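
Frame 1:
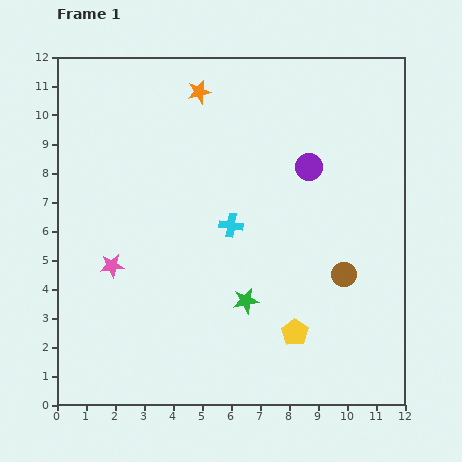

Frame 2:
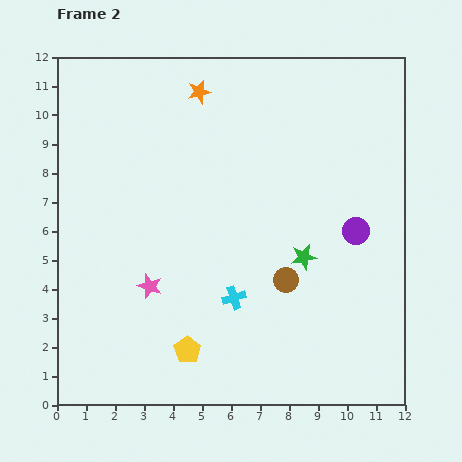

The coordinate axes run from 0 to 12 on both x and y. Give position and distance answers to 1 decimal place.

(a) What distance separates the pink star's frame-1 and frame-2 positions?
1.5

The pink star moved from (1.9, 4.8) to (3.2, 4.1), a distance of √(1.3² + 0.7²) ≈ 1.5.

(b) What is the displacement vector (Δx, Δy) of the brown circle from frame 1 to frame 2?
(-2.0, -0.2)

The brown circle was at (9.9, 4.5) in frame 1 and (7.9, 4.3) in frame 2.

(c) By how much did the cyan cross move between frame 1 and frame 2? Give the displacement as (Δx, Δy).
(0.1, -2.5)

The cyan cross was at (6.0, 6.2) in frame 1 and (6.1, 3.7) in frame 2.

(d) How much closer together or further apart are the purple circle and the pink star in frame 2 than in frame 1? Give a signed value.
-0.3

Distance in frame 1: 7.6. Distance in frame 2: 7.3.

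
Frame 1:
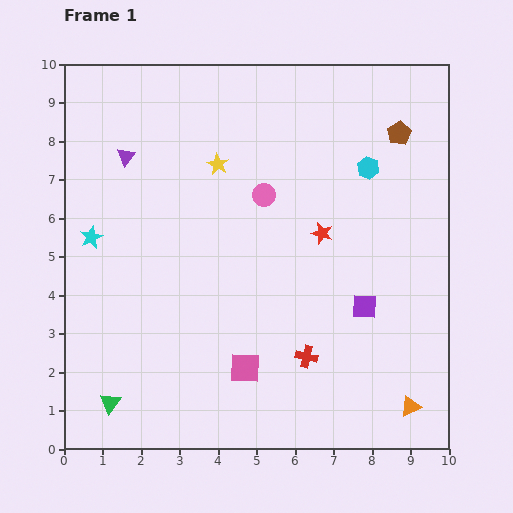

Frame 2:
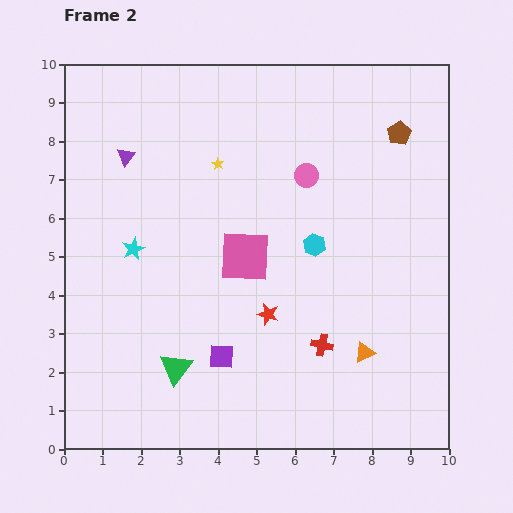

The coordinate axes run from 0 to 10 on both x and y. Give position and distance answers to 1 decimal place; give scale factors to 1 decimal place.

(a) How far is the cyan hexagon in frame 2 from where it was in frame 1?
2.4

The cyan hexagon moved from (7.9, 7.3) to (6.5, 5.3), a distance of √(1.4² + 2.0²) ≈ 2.4.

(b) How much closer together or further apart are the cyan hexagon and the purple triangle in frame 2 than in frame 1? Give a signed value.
-0.9

Distance in frame 1: 6.3. Distance in frame 2: 5.4.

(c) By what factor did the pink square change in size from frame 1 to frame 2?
1.7×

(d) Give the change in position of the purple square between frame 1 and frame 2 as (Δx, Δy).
(-3.7, -1.3)

The purple square was at (7.8, 3.7) in frame 1 and (4.1, 2.4) in frame 2.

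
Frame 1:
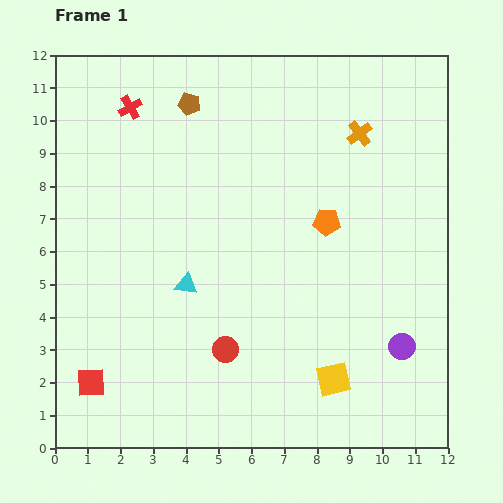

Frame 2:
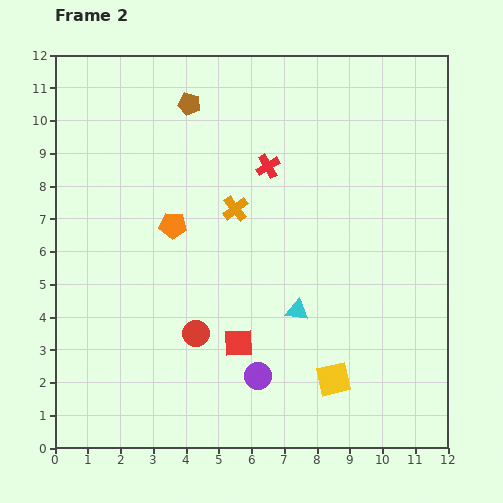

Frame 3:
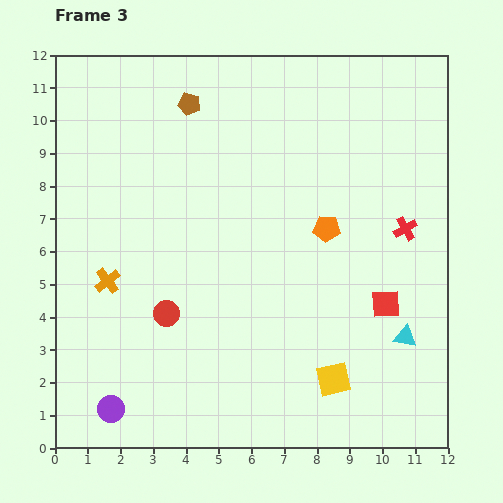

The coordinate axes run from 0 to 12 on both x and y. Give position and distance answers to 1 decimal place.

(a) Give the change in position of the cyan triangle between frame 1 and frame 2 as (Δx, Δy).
(3.4, -0.8)

The cyan triangle was at (4.0, 5.0) in frame 1 and (7.4, 4.2) in frame 2.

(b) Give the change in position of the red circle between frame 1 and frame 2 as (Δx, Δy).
(-0.9, 0.5)

The red circle was at (5.2, 3.0) in frame 1 and (4.3, 3.5) in frame 2.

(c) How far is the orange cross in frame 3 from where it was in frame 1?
8.9

The orange cross moved from (9.3, 9.6) to (1.6, 5.1), a distance of √(7.7² + 4.5²) ≈ 8.9.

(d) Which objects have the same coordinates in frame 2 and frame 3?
the brown pentagon, the yellow square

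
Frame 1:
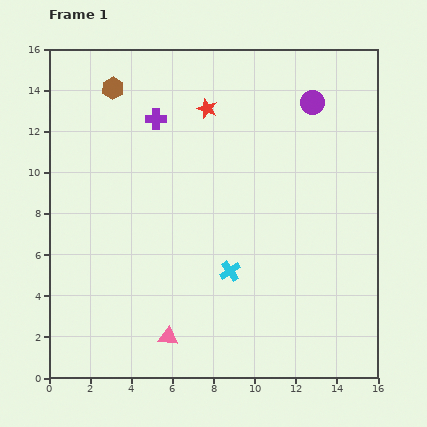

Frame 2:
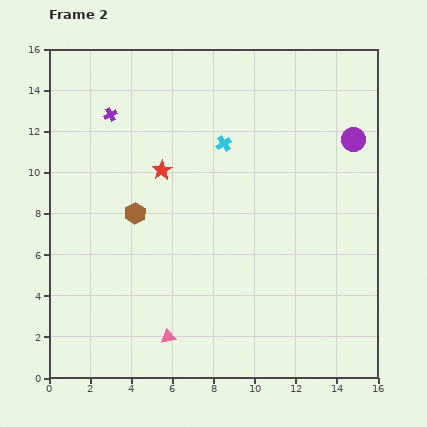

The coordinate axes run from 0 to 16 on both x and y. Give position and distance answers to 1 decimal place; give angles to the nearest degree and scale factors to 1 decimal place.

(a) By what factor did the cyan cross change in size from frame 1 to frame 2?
0.7×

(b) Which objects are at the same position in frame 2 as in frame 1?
the pink triangle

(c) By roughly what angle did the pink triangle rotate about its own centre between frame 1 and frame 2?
17° counter-clockwise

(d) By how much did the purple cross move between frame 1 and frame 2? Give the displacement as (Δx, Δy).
(-2.2, 0.2)

The purple cross was at (5.2, 12.6) in frame 1 and (3.0, 12.8) in frame 2.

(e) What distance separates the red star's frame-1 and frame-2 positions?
3.7

The red star moved from (7.7, 13.1) to (5.5, 10.1), a distance of √(2.2² + 3.0²) ≈ 3.7.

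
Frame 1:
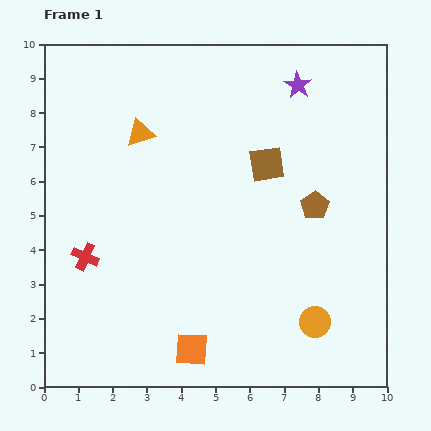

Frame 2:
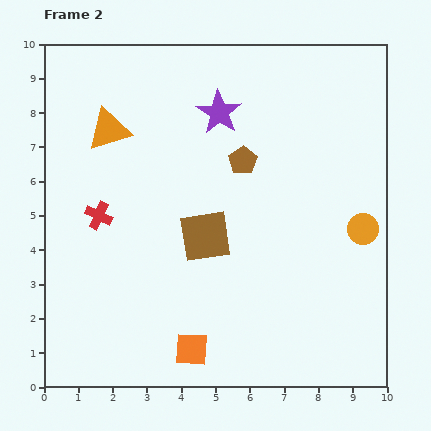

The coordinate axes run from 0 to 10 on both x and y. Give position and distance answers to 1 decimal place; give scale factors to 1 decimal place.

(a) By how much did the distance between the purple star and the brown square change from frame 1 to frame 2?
+1.1

Distance in frame 1: 2.5. Distance in frame 2: 3.6.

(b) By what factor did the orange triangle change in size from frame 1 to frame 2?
1.5×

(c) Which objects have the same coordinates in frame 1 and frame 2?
the orange square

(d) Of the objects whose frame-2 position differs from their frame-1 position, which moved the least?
the orange triangle

(moved 0.9)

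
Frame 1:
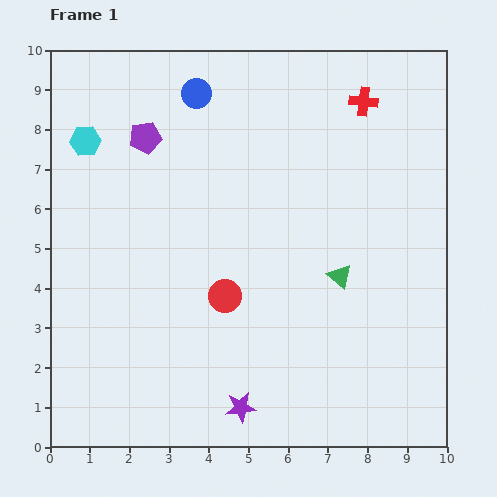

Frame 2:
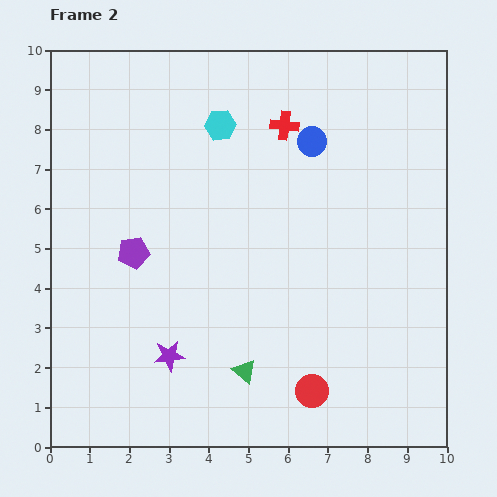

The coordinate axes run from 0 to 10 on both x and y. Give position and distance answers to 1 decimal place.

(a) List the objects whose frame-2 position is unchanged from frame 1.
none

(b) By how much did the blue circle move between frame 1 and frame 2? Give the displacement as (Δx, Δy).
(2.9, -1.2)

The blue circle was at (3.7, 8.9) in frame 1 and (6.6, 7.7) in frame 2.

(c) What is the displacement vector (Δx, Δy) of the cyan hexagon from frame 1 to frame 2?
(3.4, 0.4)

The cyan hexagon was at (0.9, 7.7) in frame 1 and (4.3, 8.1) in frame 2.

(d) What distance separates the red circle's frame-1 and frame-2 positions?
3.3

The red circle moved from (4.4, 3.8) to (6.6, 1.4), a distance of √(2.2² + 2.4²) ≈ 3.3.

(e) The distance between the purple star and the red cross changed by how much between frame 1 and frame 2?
-1.8

Distance in frame 1: 8.3. Distance in frame 2: 6.5.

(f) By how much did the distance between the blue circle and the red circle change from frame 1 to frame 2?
+1.2

Distance in frame 1: 5.1. Distance in frame 2: 6.3.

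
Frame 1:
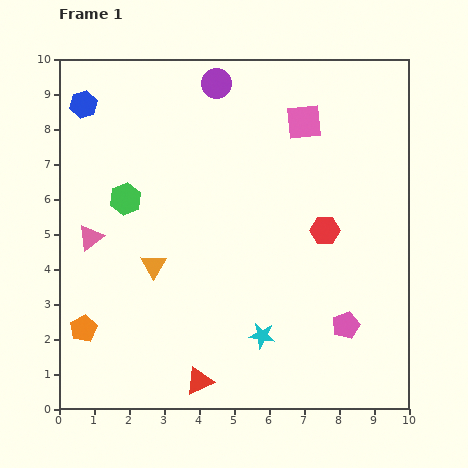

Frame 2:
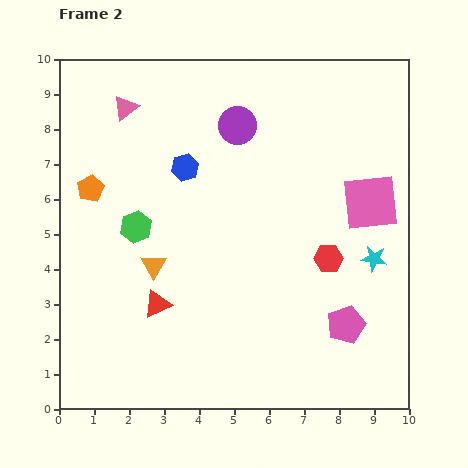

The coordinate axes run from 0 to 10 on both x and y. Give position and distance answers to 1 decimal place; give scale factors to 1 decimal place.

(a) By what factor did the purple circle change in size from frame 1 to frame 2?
1.3×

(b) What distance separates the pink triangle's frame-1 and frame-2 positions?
3.8

The pink triangle moved from (0.9, 4.9) to (1.9, 8.6), a distance of √(1.0² + 3.7²) ≈ 3.8.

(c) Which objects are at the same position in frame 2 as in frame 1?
the pink pentagon, the orange triangle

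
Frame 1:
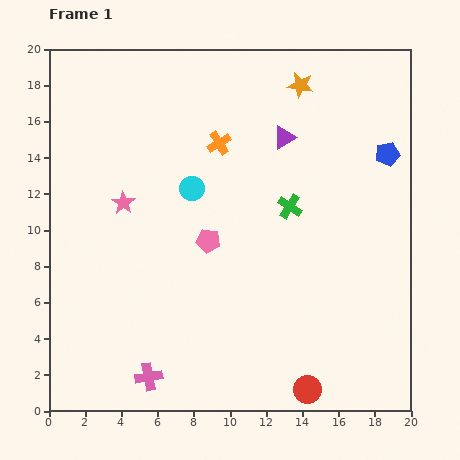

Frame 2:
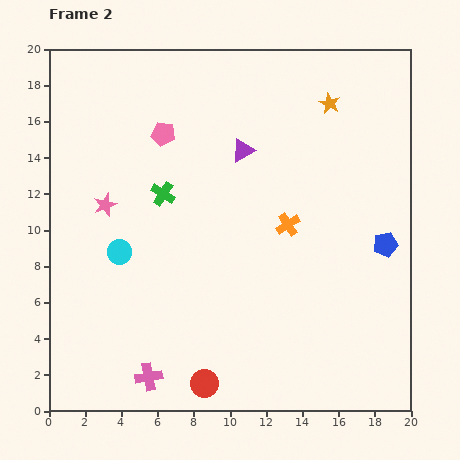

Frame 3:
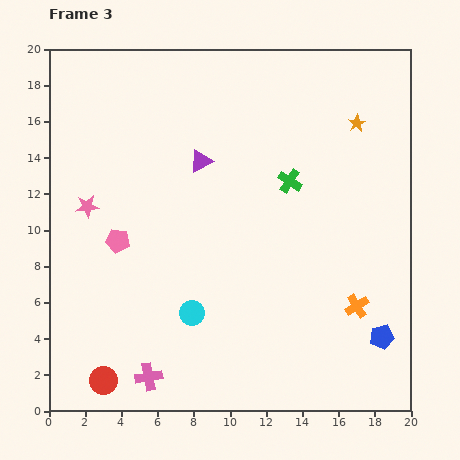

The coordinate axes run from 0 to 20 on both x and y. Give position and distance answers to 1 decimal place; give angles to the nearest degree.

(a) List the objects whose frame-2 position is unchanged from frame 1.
the pink cross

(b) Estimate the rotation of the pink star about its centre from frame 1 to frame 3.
30° clockwise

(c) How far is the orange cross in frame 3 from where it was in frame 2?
5.9

The orange cross moved from (13.2, 10.3) to (17.0, 5.8), a distance of √(3.8² + 4.5²) ≈ 5.9.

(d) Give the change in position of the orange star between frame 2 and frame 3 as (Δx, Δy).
(1.5, -1.1)

The orange star was at (15.5, 17.0) in frame 2 and (17.0, 15.9) in frame 3.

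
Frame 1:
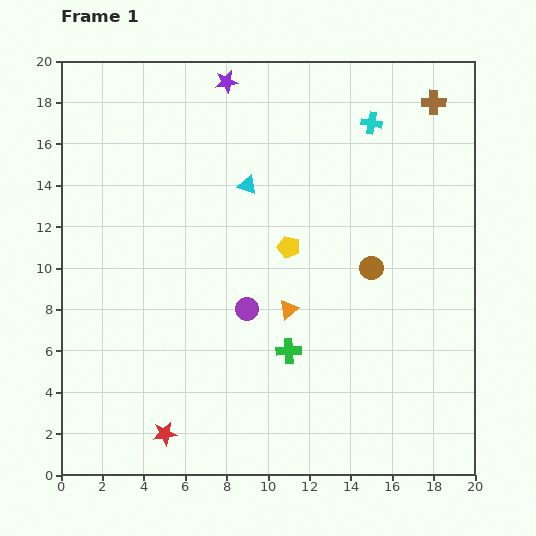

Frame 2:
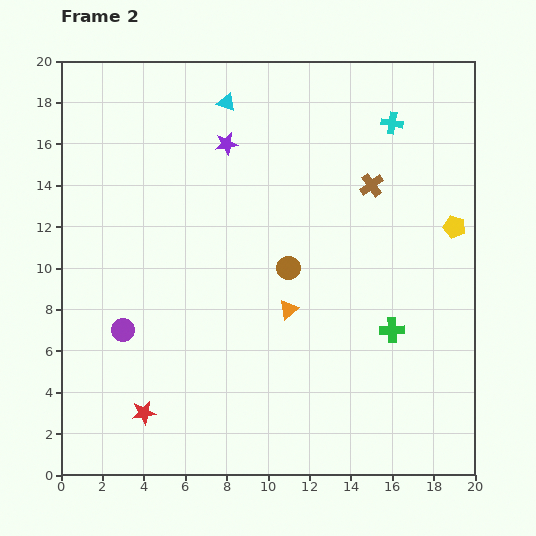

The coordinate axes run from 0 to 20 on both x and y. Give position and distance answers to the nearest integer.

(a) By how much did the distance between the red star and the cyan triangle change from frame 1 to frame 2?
+3

Distance in frame 1: 13. Distance in frame 2: 16.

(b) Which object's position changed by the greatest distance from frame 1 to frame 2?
the yellow pentagon

(moved 8; next 6)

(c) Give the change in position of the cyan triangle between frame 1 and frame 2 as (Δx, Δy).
(-1, 4)

The cyan triangle was at (9, 14) in frame 1 and (8, 18) in frame 2.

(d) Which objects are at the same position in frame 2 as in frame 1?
the orange triangle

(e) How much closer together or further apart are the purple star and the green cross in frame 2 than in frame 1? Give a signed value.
-1

Distance in frame 1: 13. Distance in frame 2: 12.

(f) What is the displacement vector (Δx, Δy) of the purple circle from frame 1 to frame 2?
(-6, -1)

The purple circle was at (9, 8) in frame 1 and (3, 7) in frame 2.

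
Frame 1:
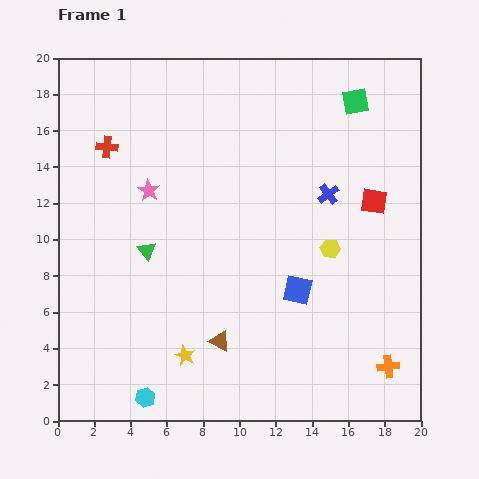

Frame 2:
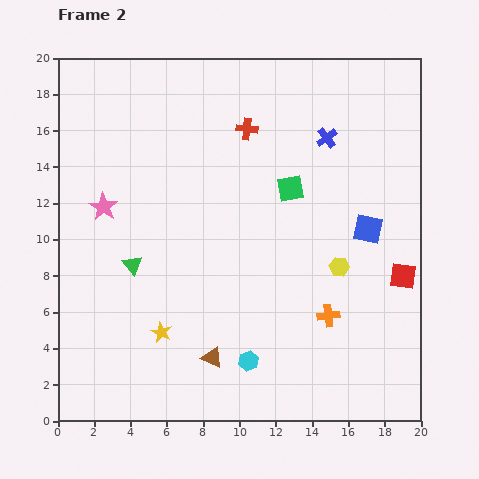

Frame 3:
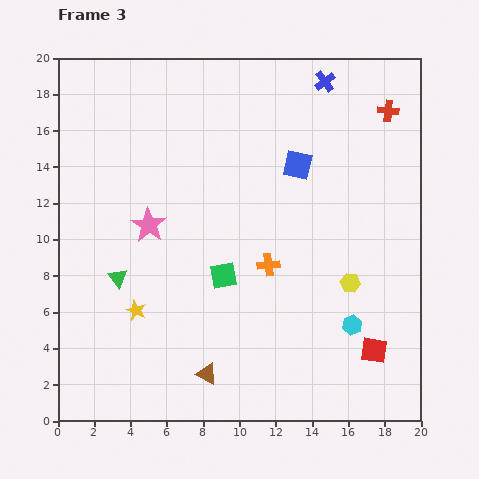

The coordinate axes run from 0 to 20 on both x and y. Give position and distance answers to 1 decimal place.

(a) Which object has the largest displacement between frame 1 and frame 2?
the red cross

(moved 7.8; next 6.0)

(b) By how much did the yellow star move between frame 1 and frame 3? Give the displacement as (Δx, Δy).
(-2.7, 2.5)

The yellow star was at (7.0, 3.6) in frame 1 and (4.3, 6.1) in frame 3.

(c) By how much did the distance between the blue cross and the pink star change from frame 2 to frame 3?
-0.4

Distance in frame 2: 12.9. Distance in frame 3: 12.5.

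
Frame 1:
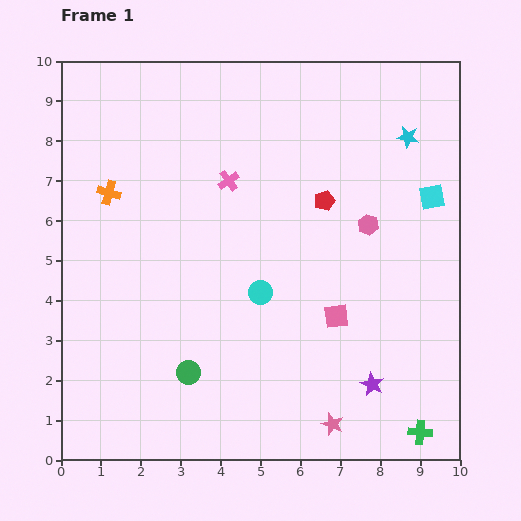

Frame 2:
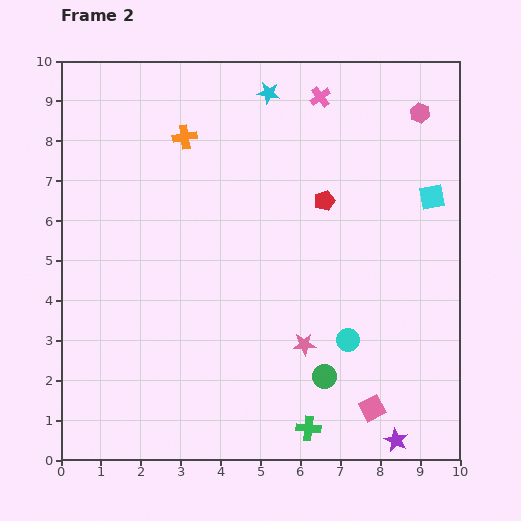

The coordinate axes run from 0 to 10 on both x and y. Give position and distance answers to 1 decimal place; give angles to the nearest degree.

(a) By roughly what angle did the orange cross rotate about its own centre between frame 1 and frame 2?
24° counter-clockwise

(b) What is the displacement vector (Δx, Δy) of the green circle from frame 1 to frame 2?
(3.4, -0.1)

The green circle was at (3.2, 2.2) in frame 1 and (6.6, 2.1) in frame 2.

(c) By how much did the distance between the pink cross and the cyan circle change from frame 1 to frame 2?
+3.2

Distance in frame 1: 2.9. Distance in frame 2: 6.1.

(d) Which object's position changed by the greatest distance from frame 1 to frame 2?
the cyan star

(moved 3.7; next 3.4)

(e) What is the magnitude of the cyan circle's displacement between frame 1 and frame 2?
2.5

The cyan circle moved from (5.0, 4.2) to (7.2, 3.0), a distance of √(2.2² + 1.2²) ≈ 2.5.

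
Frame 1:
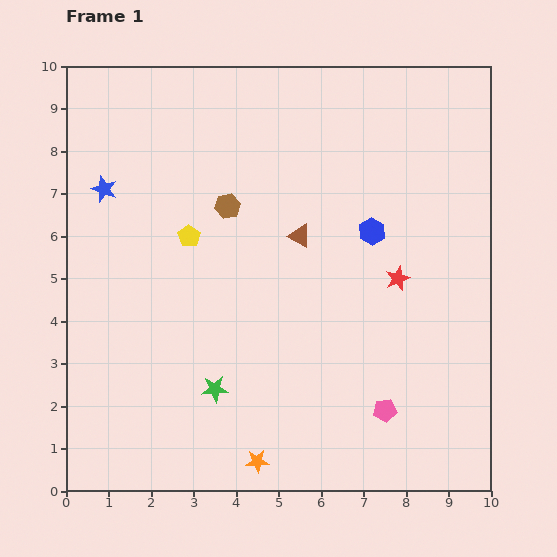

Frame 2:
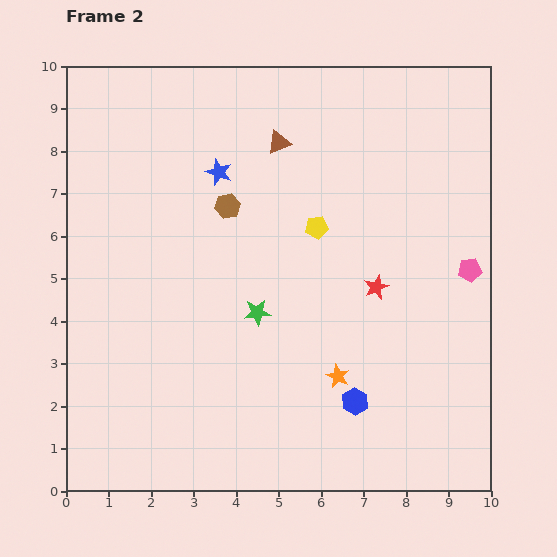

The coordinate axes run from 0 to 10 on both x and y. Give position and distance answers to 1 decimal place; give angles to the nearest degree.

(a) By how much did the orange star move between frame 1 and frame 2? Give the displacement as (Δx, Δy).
(1.9, 2.0)

The orange star was at (4.5, 0.7) in frame 1 and (6.4, 2.7) in frame 2.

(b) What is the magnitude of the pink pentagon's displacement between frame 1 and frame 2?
3.9

The pink pentagon moved from (7.5, 1.9) to (9.5, 5.2), a distance of √(2.0² + 3.3²) ≈ 3.9.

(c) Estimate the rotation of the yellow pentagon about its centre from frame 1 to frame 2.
29° clockwise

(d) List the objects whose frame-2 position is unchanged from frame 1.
the brown hexagon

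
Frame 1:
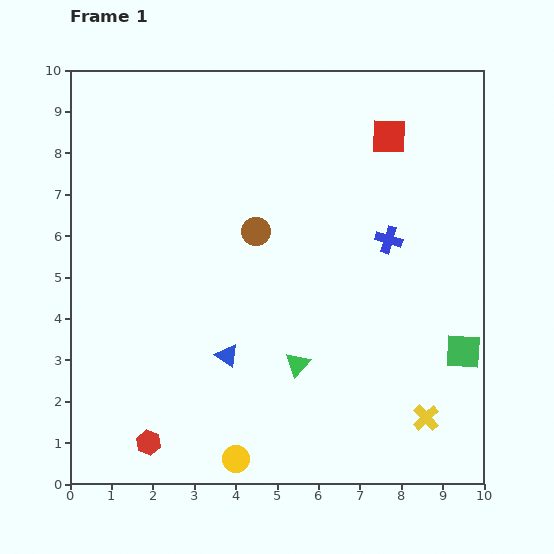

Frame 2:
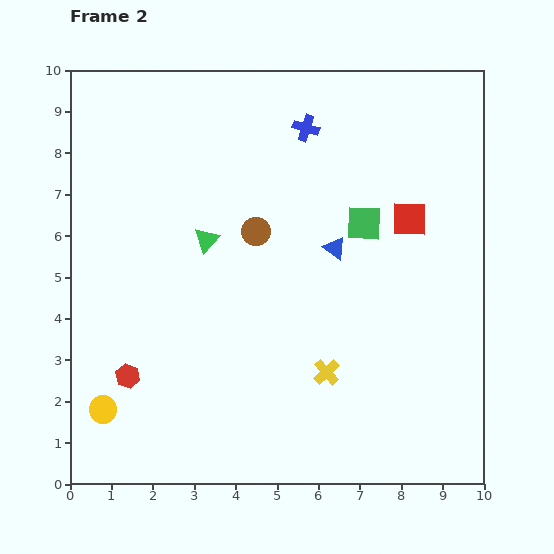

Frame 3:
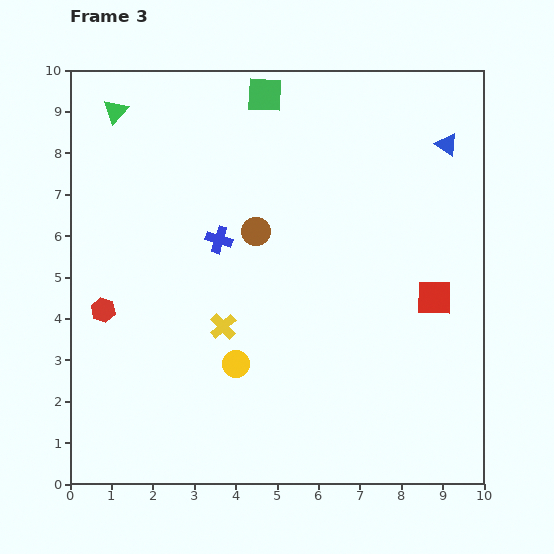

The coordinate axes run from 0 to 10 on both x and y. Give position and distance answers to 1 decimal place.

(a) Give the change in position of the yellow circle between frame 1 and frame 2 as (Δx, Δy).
(-3.2, 1.2)

The yellow circle was at (4.0, 0.6) in frame 1 and (0.8, 1.8) in frame 2.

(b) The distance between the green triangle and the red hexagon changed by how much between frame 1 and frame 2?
-0.3

Distance in frame 1: 4.1. Distance in frame 2: 3.8.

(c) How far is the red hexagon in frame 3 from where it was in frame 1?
3.4

The red hexagon moved from (1.9, 1.0) to (0.8, 4.2), a distance of √(1.1² + 3.2²) ≈ 3.4.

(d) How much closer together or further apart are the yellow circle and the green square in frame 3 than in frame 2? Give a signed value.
-1.2

Distance in frame 2: 7.7. Distance in frame 3: 6.5.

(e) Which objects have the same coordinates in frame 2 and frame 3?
the brown circle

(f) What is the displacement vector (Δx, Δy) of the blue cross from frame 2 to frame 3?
(-2.1, -2.7)

The blue cross was at (5.7, 8.6) in frame 2 and (3.6, 5.9) in frame 3.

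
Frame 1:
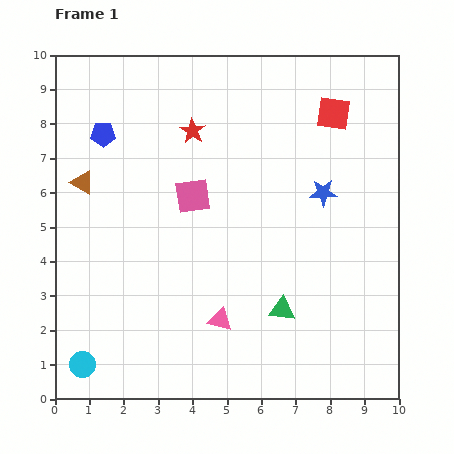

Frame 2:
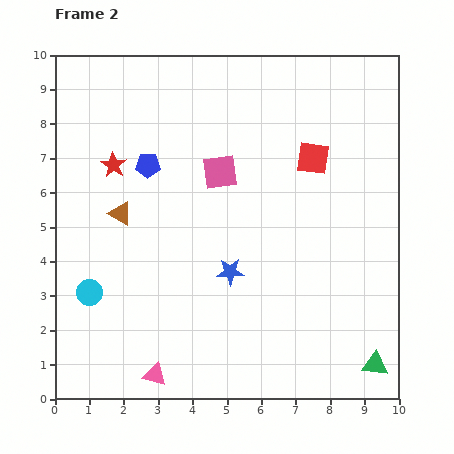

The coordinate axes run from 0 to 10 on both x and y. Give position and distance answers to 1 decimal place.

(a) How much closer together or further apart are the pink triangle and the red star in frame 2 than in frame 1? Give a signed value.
+0.6

Distance in frame 1: 5.6. Distance in frame 2: 6.2.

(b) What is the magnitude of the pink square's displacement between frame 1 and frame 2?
1.1

The pink square moved from (4.0, 5.9) to (4.8, 6.6), a distance of √(0.8² + 0.7²) ≈ 1.1.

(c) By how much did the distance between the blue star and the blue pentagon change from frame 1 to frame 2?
-2.7

Distance in frame 1: 6.6. Distance in frame 2: 3.9.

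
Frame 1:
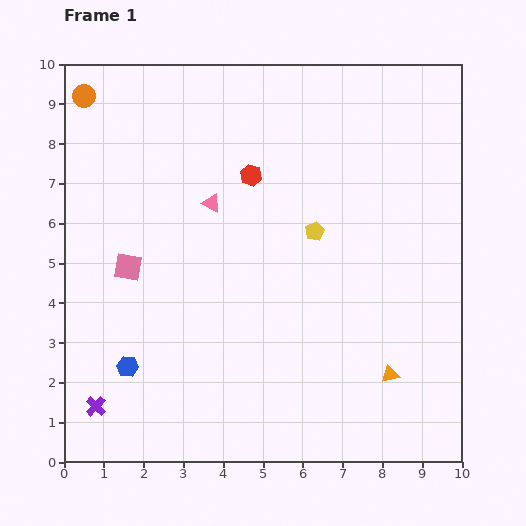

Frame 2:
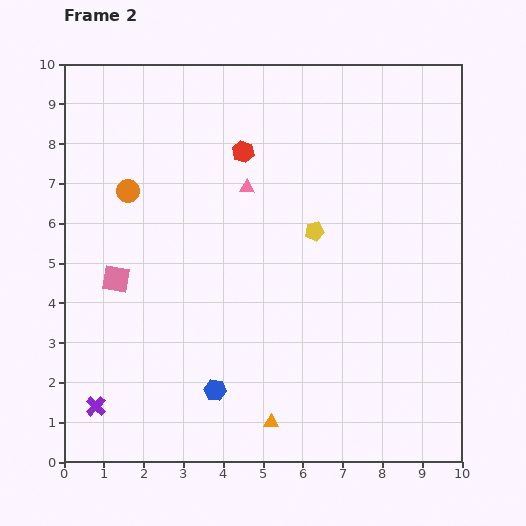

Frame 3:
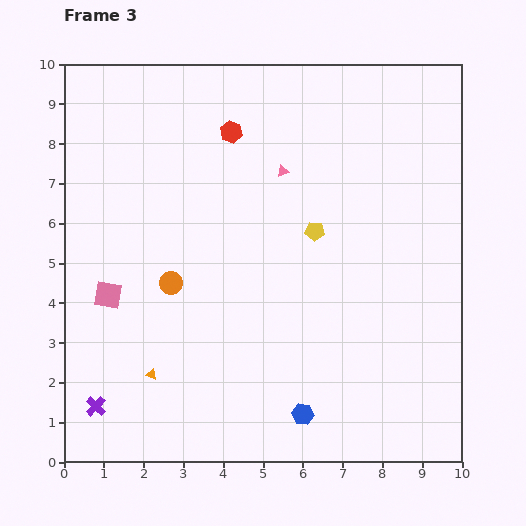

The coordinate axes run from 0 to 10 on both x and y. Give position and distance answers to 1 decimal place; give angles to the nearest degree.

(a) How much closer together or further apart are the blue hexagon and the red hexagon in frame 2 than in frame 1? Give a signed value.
+0.3

Distance in frame 1: 5.7. Distance in frame 2: 6.0.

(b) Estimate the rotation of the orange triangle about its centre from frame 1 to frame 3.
33° clockwise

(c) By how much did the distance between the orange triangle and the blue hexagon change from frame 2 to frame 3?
+2.3

Distance in frame 2: 1.6. Distance in frame 3: 3.9.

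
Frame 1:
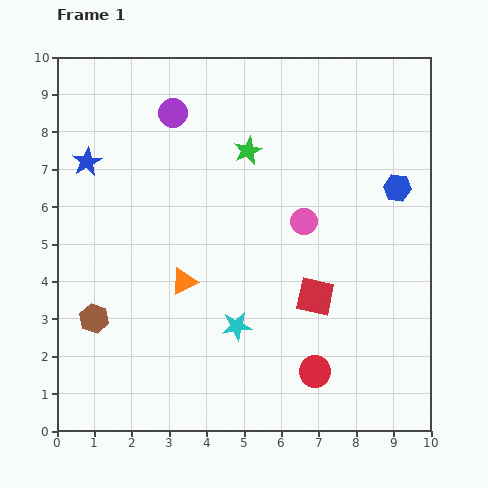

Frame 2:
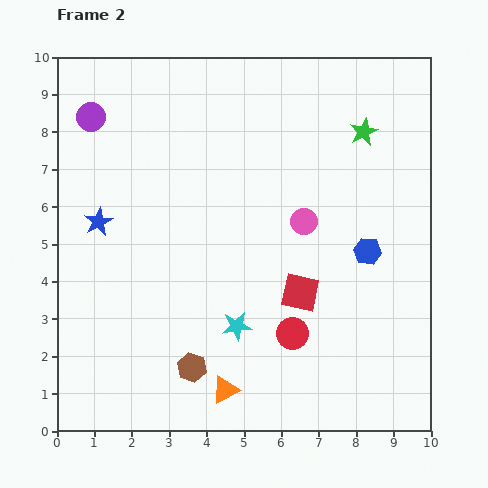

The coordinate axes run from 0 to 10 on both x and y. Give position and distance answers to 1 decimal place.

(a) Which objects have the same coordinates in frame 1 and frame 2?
the pink circle, the cyan star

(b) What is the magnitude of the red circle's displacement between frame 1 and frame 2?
1.2

The red circle moved from (6.9, 1.6) to (6.3, 2.6), a distance of √(0.6² + 1.0²) ≈ 1.2.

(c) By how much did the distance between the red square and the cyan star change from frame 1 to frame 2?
-0.3

Distance in frame 1: 2.2. Distance in frame 2: 1.9.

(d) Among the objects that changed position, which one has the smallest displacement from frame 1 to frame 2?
the red square

(moved 0.4)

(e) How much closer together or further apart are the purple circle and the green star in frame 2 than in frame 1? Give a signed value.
+5.1

Distance in frame 1: 2.2. Distance in frame 2: 7.3.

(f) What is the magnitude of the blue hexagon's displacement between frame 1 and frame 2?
1.9

The blue hexagon moved from (9.1, 6.5) to (8.3, 4.8), a distance of √(0.8² + 1.7²) ≈ 1.9.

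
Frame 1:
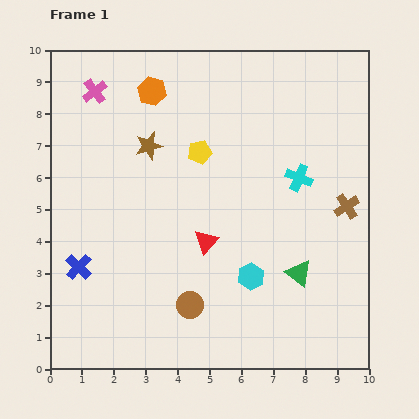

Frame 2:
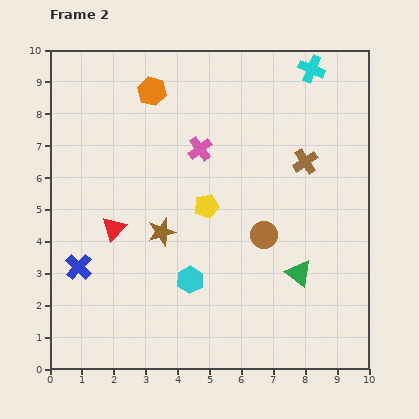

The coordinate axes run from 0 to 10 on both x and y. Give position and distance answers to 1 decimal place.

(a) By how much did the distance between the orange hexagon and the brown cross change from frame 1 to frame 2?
-1.8

Distance in frame 1: 7.1. Distance in frame 2: 5.3.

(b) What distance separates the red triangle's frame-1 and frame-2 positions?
2.9

The red triangle moved from (4.9, 4.0) to (2.0, 4.4), a distance of √(2.9² + 0.4²) ≈ 2.9.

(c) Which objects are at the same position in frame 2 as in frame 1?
the blue cross, the orange hexagon, the green triangle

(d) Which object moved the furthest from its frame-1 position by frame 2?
the pink cross

(moved 3.8; next 3.4)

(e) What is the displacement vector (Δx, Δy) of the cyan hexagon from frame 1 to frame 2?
(-1.9, -0.1)

The cyan hexagon was at (6.3, 2.9) in frame 1 and (4.4, 2.8) in frame 2.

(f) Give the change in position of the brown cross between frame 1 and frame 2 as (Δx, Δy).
(-1.3, 1.4)

The brown cross was at (9.3, 5.1) in frame 1 and (8.0, 6.5) in frame 2.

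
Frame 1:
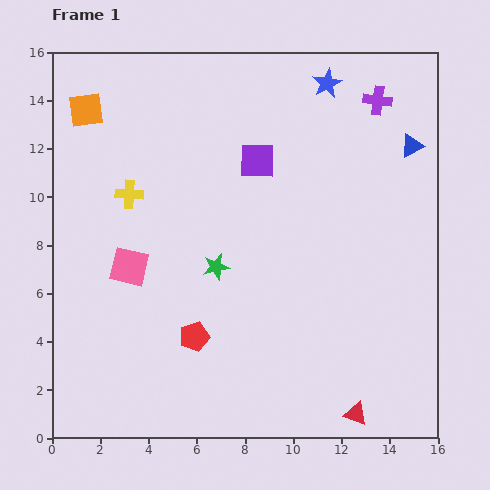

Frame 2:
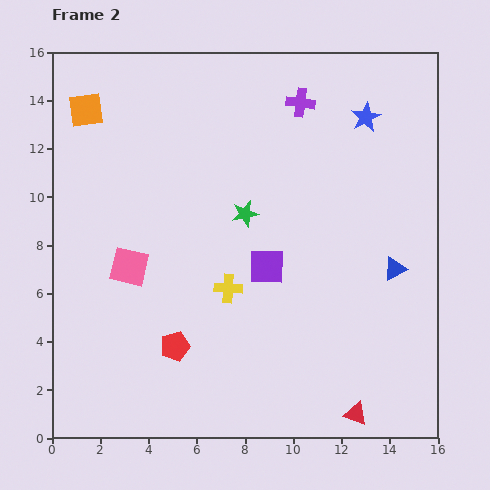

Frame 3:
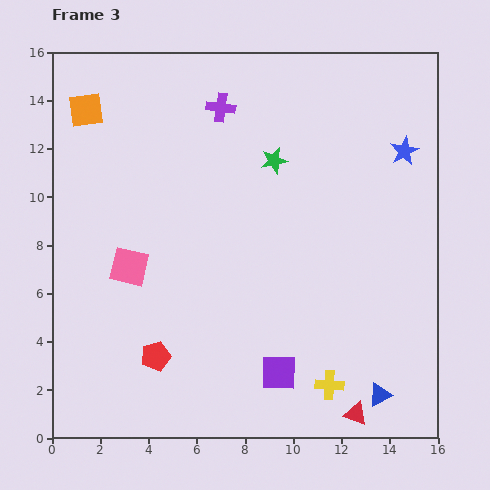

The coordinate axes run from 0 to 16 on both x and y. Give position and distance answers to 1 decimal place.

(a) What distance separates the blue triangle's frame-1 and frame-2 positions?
5.1

The blue triangle moved from (14.9, 12.1) to (14.2, 7.0), a distance of √(0.7² + 5.1²) ≈ 5.1.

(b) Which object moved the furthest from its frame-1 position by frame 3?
the yellow cross

(moved 11.5; next 10.4)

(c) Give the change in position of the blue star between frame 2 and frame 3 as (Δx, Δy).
(1.6, -1.4)

The blue star was at (13.0, 13.3) in frame 2 and (14.6, 11.9) in frame 3.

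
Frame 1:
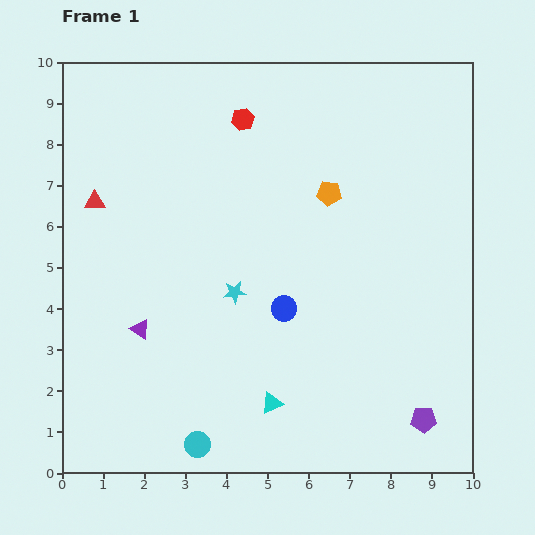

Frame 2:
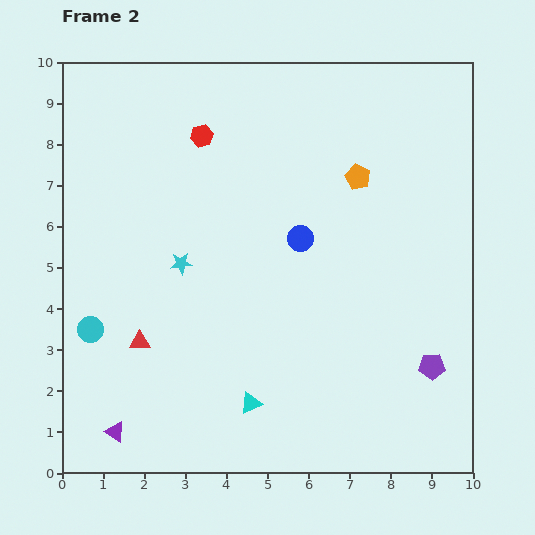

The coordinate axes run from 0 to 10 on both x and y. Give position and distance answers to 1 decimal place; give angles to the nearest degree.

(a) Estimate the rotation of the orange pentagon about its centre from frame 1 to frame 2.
19° clockwise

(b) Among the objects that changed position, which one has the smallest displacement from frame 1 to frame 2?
the cyan triangle

(moved 0.5)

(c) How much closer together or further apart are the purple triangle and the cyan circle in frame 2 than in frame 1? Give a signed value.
-0.5

Distance in frame 1: 3.1. Distance in frame 2: 2.6.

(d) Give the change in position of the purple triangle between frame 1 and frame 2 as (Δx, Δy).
(-0.6, -2.5)

The purple triangle was at (1.9, 3.5) in frame 1 and (1.3, 1.0) in frame 2.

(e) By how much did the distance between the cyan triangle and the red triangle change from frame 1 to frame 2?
-3.4

Distance in frame 1: 6.5. Distance in frame 2: 3.1.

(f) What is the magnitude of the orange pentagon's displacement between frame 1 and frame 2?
0.8

The orange pentagon moved from (6.5, 6.8) to (7.2, 7.2), a distance of √(0.7² + 0.4²) ≈ 0.8.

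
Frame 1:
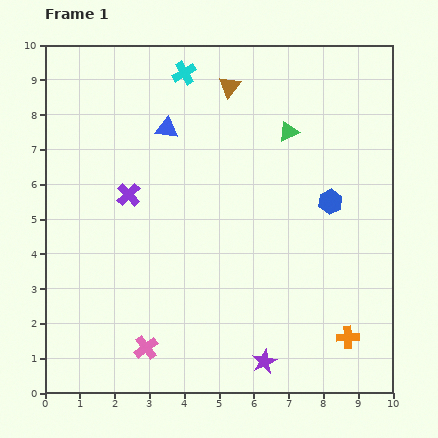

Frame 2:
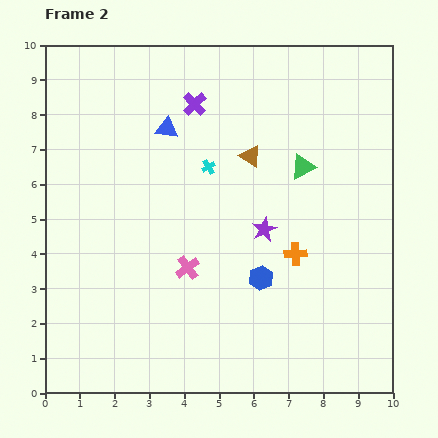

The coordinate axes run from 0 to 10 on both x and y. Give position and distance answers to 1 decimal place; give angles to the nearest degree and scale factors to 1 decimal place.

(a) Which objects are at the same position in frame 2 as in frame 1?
the blue triangle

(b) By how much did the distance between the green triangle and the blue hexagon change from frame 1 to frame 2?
+1.1

Distance in frame 1: 2.3. Distance in frame 2: 3.4.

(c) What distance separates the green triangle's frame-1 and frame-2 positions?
1.1

The green triangle moved from (7.0, 7.5) to (7.4, 6.5), a distance of √(0.4² + 1.0²) ≈ 1.1.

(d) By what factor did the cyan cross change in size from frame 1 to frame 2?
0.6×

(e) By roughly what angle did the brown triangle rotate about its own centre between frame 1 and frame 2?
34° counter-clockwise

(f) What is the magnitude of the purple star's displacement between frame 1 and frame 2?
3.8

The purple star moved from (6.3, 0.9) to (6.3, 4.7), a distance of √(0.0² + 3.8²) ≈ 3.8.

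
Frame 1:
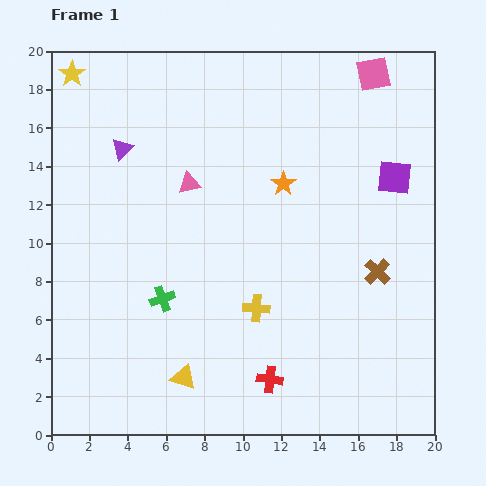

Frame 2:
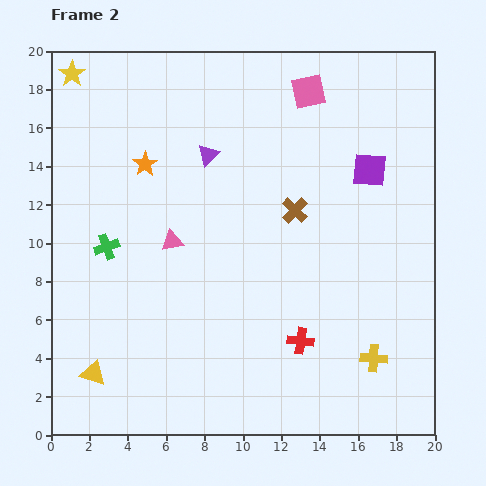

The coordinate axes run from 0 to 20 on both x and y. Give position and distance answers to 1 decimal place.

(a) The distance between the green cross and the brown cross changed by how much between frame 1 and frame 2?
-1.3

Distance in frame 1: 11.3. Distance in frame 2: 10.0.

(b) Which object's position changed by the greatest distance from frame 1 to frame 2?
the orange star

(moved 7.3; next 6.6)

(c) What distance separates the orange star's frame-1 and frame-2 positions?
7.3

The orange star moved from (12.1, 13.1) to (4.9, 14.1), a distance of √(7.2² + 1.0²) ≈ 7.3.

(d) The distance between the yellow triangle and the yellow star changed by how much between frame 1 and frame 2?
-1.2

Distance in frame 1: 16.8. Distance in frame 2: 15.6.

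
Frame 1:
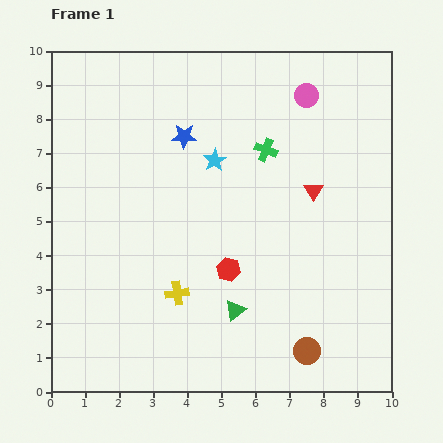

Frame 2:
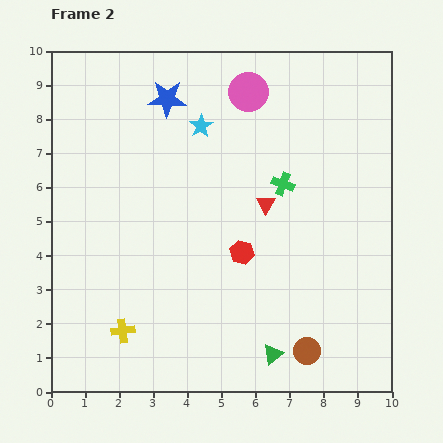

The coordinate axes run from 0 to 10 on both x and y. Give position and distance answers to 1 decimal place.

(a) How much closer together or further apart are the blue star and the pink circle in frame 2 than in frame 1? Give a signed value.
-1.4

Distance in frame 1: 3.8. Distance in frame 2: 2.4.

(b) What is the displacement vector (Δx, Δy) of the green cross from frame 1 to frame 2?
(0.5, -1.0)

The green cross was at (6.3, 7.1) in frame 1 and (6.8, 6.1) in frame 2.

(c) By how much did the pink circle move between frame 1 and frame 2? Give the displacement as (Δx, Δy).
(-1.7, 0.1)

The pink circle was at (7.5, 8.7) in frame 1 and (5.8, 8.8) in frame 2.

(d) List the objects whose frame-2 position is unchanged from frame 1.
the brown circle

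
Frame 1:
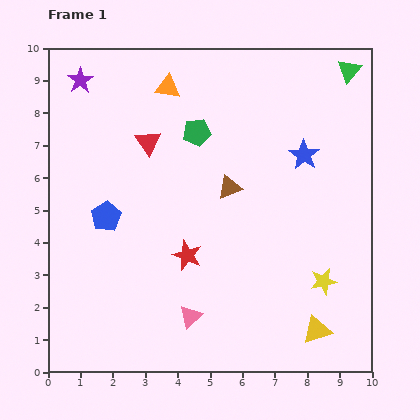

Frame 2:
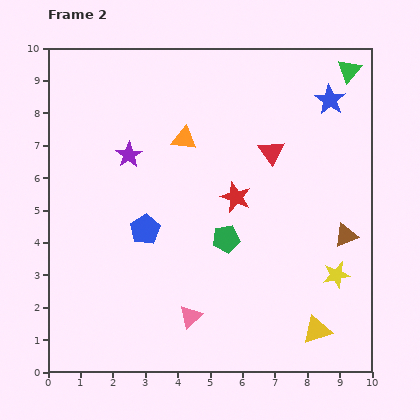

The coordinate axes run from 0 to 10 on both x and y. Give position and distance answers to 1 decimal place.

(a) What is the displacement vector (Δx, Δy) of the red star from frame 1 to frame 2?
(1.5, 1.8)

The red star was at (4.3, 3.6) in frame 1 and (5.8, 5.4) in frame 2.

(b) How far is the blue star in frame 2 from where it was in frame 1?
1.9

The blue star moved from (7.9, 6.7) to (8.7, 8.4), a distance of √(0.8² + 1.7²) ≈ 1.9.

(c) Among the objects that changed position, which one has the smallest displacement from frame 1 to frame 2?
the yellow star

(moved 0.4)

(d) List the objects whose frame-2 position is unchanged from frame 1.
the yellow triangle, the green triangle, the pink triangle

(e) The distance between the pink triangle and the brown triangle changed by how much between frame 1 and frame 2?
+1.2

Distance in frame 1: 4.2. Distance in frame 2: 5.4.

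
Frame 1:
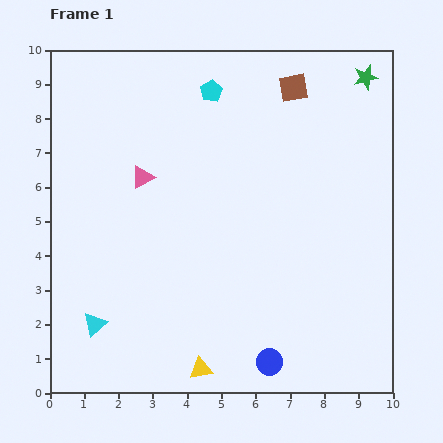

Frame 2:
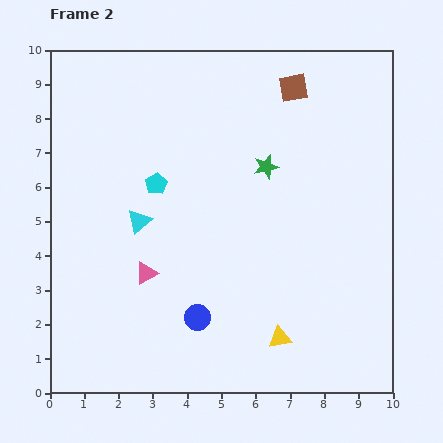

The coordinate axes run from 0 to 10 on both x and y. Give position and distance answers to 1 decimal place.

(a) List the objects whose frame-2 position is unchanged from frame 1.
the brown square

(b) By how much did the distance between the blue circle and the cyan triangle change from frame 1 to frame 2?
-1.9

Distance in frame 1: 5.2. Distance in frame 2: 3.3.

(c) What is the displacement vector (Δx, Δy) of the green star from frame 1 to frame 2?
(-2.9, -2.6)

The green star was at (9.2, 9.2) in frame 1 and (6.3, 6.6) in frame 2.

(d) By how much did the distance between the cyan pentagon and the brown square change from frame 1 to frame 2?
+2.5

Distance in frame 1: 2.4. Distance in frame 2: 4.9.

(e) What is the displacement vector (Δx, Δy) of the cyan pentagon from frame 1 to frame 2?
(-1.6, -2.7)

The cyan pentagon was at (4.7, 8.8) in frame 1 and (3.1, 6.1) in frame 2.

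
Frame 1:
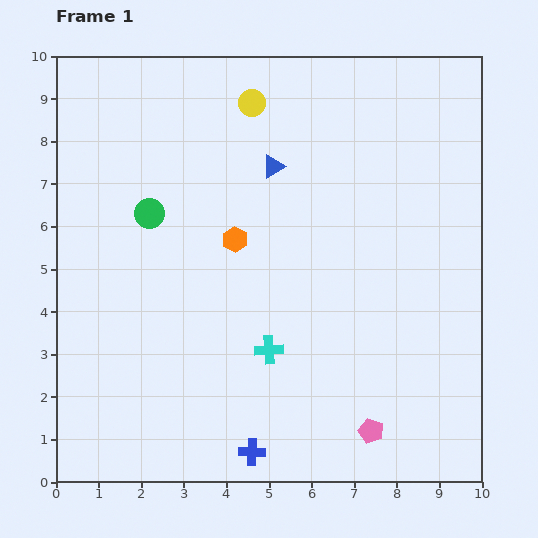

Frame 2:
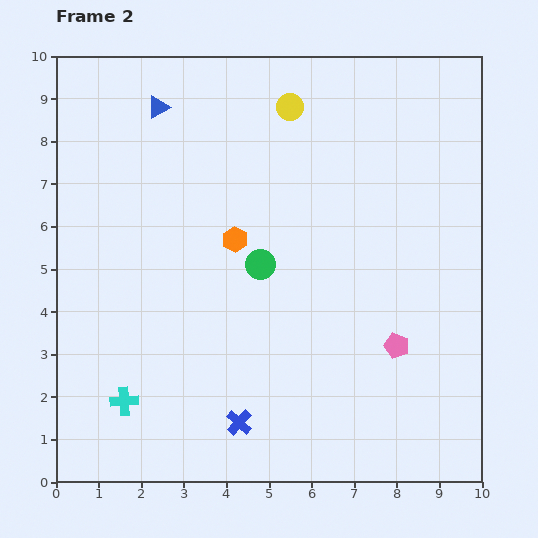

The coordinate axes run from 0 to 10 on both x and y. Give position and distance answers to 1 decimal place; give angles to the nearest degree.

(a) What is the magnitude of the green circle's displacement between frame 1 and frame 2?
2.9

The green circle moved from (2.2, 6.3) to (4.8, 5.1), a distance of √(2.6² + 1.2²) ≈ 2.9.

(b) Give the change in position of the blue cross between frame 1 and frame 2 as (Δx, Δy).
(-0.3, 0.7)

The blue cross was at (4.6, 0.7) in frame 1 and (4.3, 1.4) in frame 2.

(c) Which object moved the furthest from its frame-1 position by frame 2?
the cyan cross

(moved 3.6; next 3.0)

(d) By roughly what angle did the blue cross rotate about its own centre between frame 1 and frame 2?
39° clockwise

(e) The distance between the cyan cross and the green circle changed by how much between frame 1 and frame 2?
+0.2

Distance in frame 1: 4.3. Distance in frame 2: 4.5.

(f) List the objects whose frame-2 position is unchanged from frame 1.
the orange hexagon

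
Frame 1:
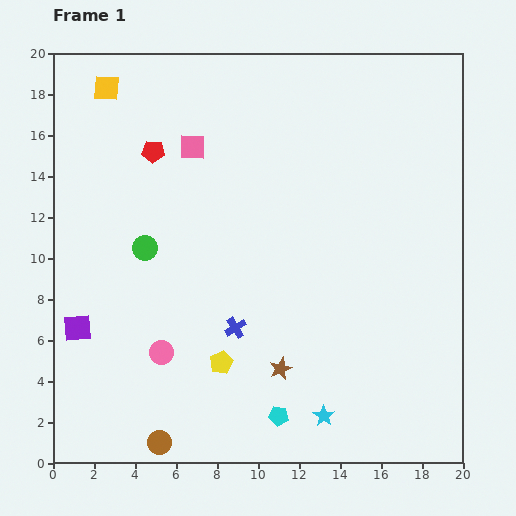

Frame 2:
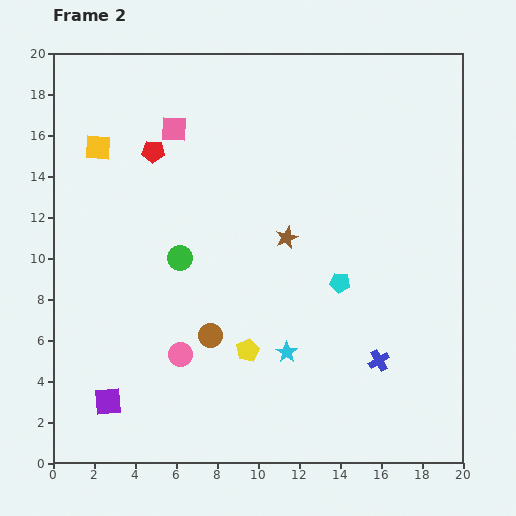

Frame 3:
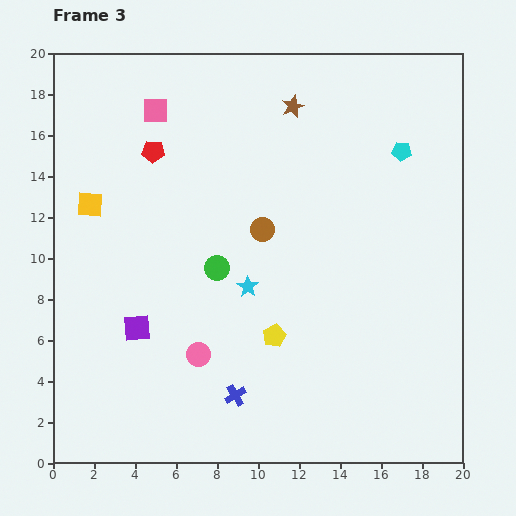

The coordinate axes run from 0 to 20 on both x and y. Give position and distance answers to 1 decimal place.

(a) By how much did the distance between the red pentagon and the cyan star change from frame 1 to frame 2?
-3.5

Distance in frame 1: 15.3. Distance in frame 2: 11.8.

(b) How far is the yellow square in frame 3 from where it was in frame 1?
5.8

The yellow square moved from (2.6, 18.3) to (1.8, 12.6), a distance of √(0.8² + 5.7²) ≈ 5.8.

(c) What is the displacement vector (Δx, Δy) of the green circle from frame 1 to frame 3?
(3.5, -1.0)

The green circle was at (4.5, 10.5) in frame 1 and (8.0, 9.5) in frame 3.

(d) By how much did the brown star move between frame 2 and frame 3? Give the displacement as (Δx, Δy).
(0.3, 6.4)

The brown star was at (11.4, 11.0) in frame 2 and (11.7, 17.4) in frame 3.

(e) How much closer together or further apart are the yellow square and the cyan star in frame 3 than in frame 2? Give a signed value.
-4.9

Distance in frame 2: 13.6. Distance in frame 3: 8.7.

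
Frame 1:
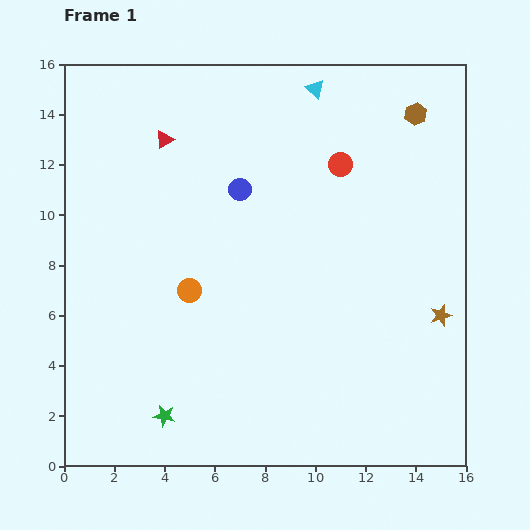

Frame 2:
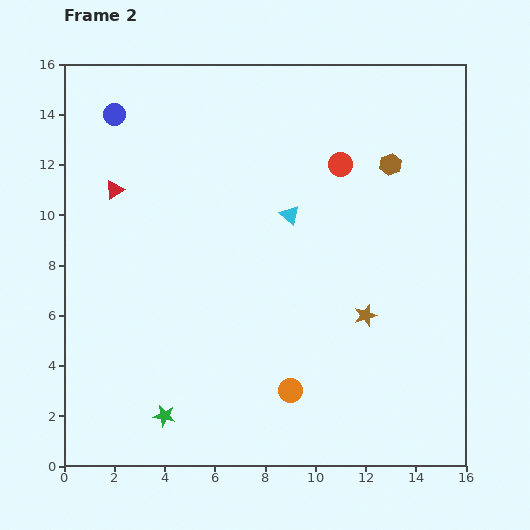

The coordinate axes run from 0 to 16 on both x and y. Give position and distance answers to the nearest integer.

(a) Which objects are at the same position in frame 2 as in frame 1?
the green star, the red circle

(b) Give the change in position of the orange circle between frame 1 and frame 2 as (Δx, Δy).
(4, -4)

The orange circle was at (5, 7) in frame 1 and (9, 3) in frame 2.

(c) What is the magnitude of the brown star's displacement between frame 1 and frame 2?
3

The brown star moved from (15, 6) to (12, 6), a distance of √(3² + 0²) ≈ 3.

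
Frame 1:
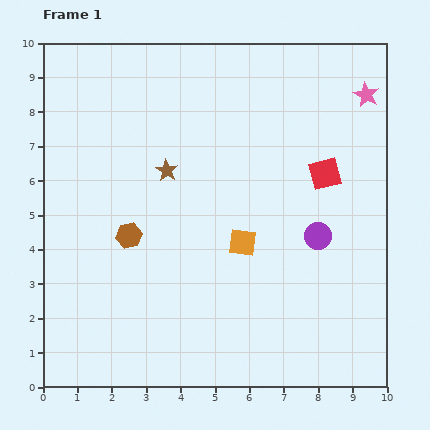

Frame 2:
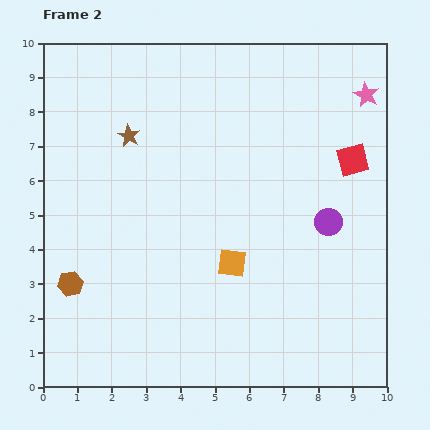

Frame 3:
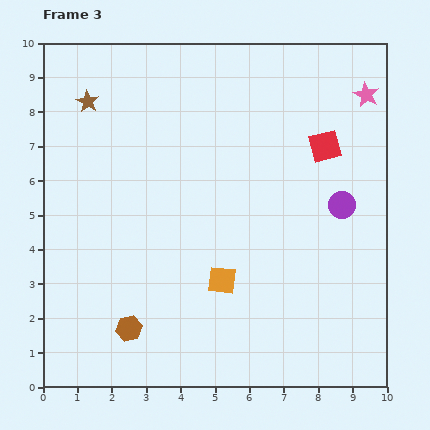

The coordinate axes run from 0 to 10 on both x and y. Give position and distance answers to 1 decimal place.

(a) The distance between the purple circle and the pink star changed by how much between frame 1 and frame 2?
-0.4

Distance in frame 1: 4.3. Distance in frame 2: 3.9.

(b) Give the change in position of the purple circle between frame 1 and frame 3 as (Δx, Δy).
(0.7, 0.9)

The purple circle was at (8.0, 4.4) in frame 1 and (8.7, 5.3) in frame 3.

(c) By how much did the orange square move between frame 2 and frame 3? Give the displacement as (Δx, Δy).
(-0.3, -0.5)

The orange square was at (5.5, 3.6) in frame 2 and (5.2, 3.1) in frame 3.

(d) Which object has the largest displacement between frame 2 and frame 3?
the brown hexagon

(moved 2.1; next 1.6)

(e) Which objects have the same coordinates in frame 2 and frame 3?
the pink star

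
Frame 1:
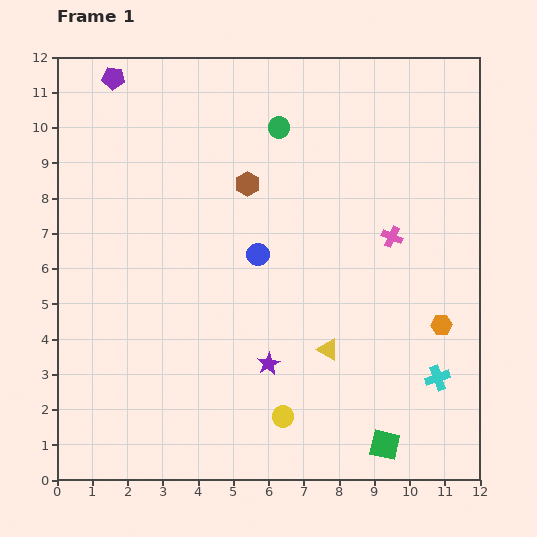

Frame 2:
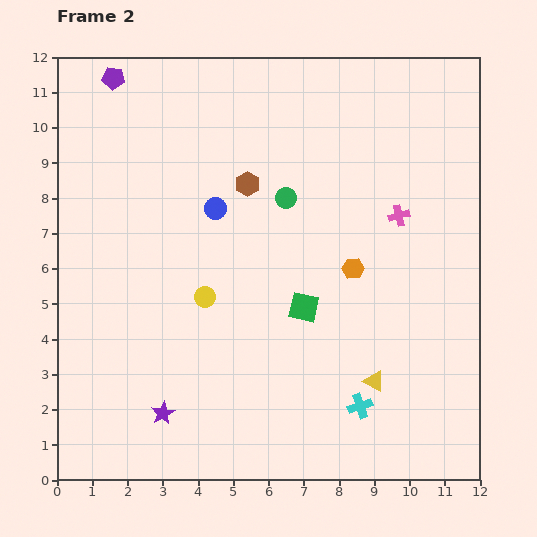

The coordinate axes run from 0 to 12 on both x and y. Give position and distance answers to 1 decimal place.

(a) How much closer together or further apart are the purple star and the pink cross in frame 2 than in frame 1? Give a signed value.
+3.7

Distance in frame 1: 5.0. Distance in frame 2: 8.7.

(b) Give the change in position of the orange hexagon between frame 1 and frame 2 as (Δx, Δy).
(-2.5, 1.6)

The orange hexagon was at (10.9, 4.4) in frame 1 and (8.4, 6.0) in frame 2.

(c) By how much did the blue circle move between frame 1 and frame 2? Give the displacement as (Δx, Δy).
(-1.2, 1.3)

The blue circle was at (5.7, 6.4) in frame 1 and (4.5, 7.7) in frame 2.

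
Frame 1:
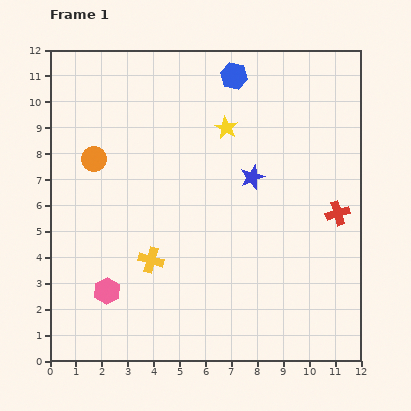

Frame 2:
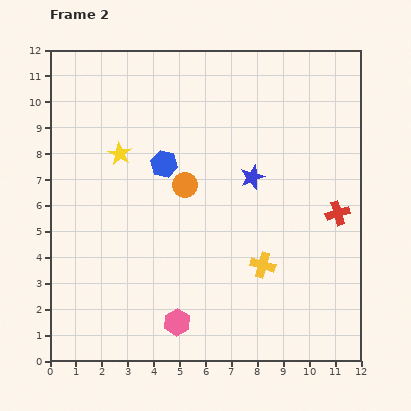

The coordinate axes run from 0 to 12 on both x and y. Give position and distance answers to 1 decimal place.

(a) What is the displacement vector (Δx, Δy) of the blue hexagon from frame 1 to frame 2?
(-2.7, -3.4)

The blue hexagon was at (7.1, 11.0) in frame 1 and (4.4, 7.6) in frame 2.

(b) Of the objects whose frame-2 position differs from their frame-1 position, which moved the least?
the pink hexagon

(moved 3.0)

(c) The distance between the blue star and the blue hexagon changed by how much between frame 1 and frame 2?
-0.6

Distance in frame 1: 4.0. Distance in frame 2: 3.4.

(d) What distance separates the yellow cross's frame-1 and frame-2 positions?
4.3

The yellow cross moved from (3.9, 3.9) to (8.2, 3.7), a distance of √(4.3² + 0.2²) ≈ 4.3.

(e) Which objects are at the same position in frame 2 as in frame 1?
the red cross, the blue star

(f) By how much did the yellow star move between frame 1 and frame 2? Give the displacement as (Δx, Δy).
(-4.1, -1.0)

The yellow star was at (6.8, 9.0) in frame 1 and (2.7, 8.0) in frame 2.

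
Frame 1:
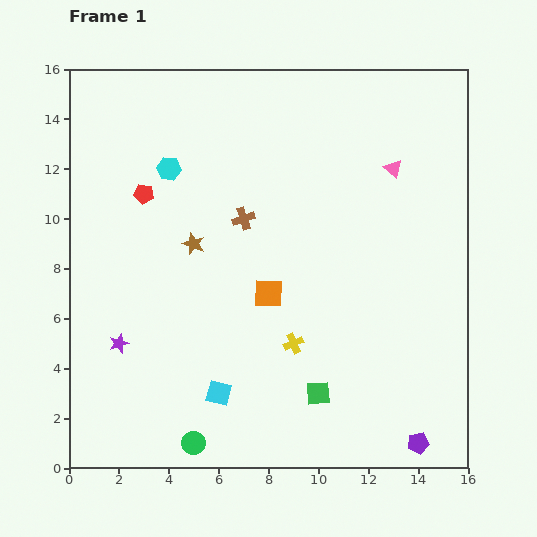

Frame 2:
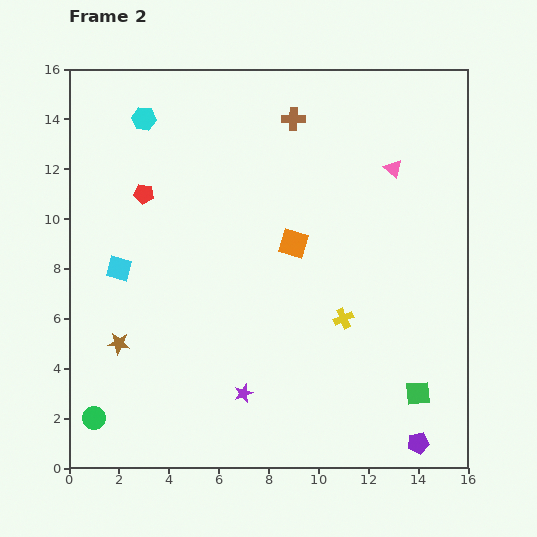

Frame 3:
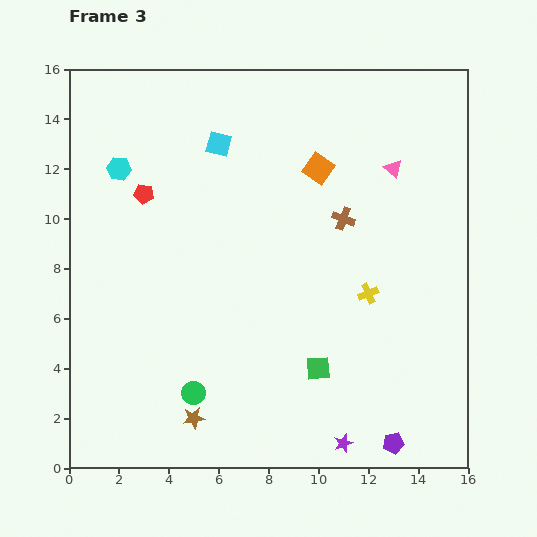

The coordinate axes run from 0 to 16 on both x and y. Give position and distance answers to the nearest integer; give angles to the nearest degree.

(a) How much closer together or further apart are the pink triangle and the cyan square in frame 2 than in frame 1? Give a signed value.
+1

Distance in frame 1: 11. Distance in frame 2: 12.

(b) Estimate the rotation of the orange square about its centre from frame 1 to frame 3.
34° clockwise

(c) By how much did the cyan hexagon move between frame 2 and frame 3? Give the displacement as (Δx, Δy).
(-1, -2)

The cyan hexagon was at (3, 14) in frame 2 and (2, 12) in frame 3.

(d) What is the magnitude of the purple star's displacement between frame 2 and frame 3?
4

The purple star moved from (7, 3) to (11, 1), a distance of √(4² + 2²) ≈ 4.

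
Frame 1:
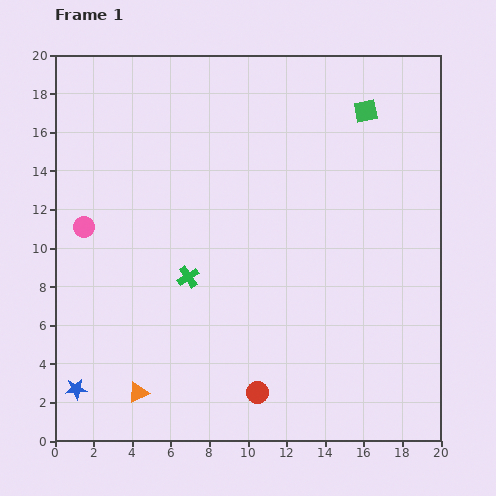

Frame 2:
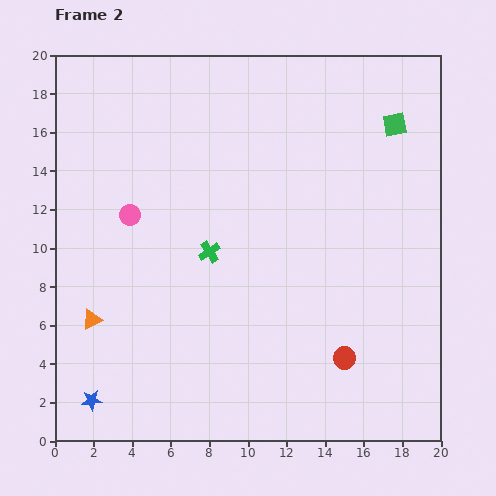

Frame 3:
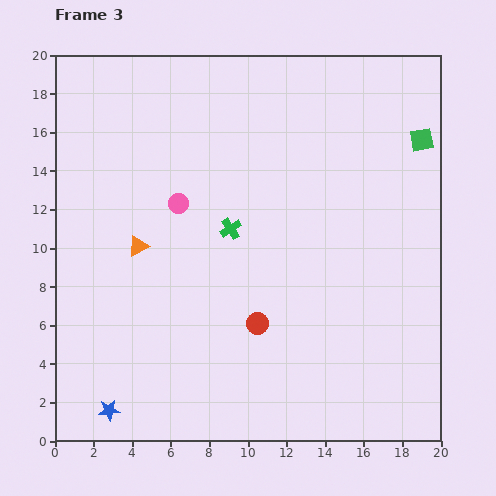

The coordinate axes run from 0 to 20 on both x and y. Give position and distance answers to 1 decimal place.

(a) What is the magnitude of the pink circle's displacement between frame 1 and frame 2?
2.5

The pink circle moved from (1.5, 11.1) to (3.9, 11.7), a distance of √(2.4² + 0.6²) ≈ 2.5.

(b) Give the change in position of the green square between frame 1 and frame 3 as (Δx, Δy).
(2.9, -1.5)

The green square was at (16.1, 17.1) in frame 1 and (19.0, 15.6) in frame 3.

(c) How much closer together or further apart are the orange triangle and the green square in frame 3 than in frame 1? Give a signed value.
-3.1

Distance in frame 1: 18.8. Distance in frame 3: 15.7.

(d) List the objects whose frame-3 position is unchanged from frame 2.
none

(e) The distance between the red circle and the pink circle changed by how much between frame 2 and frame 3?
-5.9

Distance in frame 2: 13.3. Distance in frame 3: 7.4.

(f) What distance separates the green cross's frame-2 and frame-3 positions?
1.6

The green cross moved from (8.0, 9.8) to (9.1, 11.0), a distance of √(1.1² + 1.2²) ≈ 1.6.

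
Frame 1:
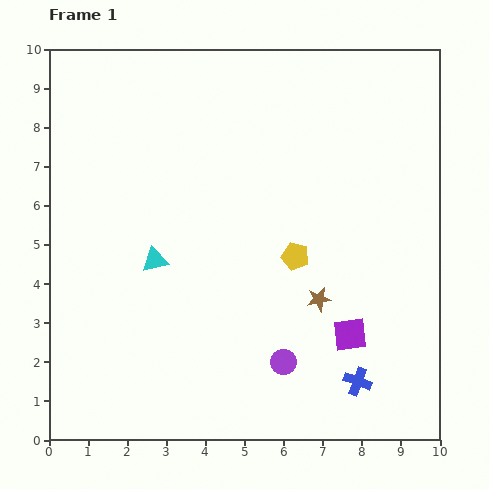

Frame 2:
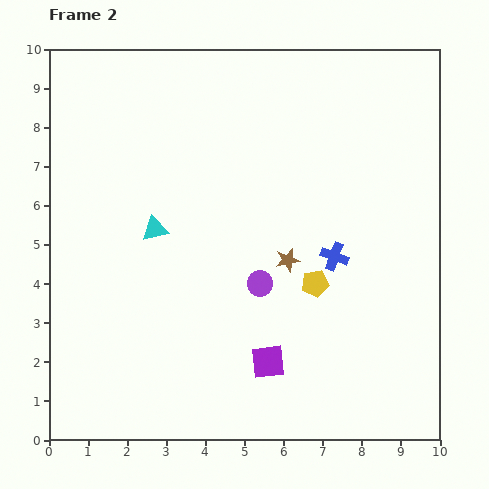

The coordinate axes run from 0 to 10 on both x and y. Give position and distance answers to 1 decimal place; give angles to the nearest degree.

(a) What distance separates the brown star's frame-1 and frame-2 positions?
1.3

The brown star moved from (6.9, 3.6) to (6.1, 4.6), a distance of √(0.8² + 1.0²) ≈ 1.3.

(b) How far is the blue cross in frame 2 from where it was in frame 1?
3.3

The blue cross moved from (7.9, 1.5) to (7.3, 4.7), a distance of √(0.6² + 3.2²) ≈ 3.3.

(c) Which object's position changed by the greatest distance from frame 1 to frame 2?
the blue cross

(moved 3.3; next 2.2)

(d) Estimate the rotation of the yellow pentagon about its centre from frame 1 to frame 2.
26° counter-clockwise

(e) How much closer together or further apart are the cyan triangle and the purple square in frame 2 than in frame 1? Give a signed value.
-0.8

Distance in frame 1: 5.3. Distance in frame 2: 4.5.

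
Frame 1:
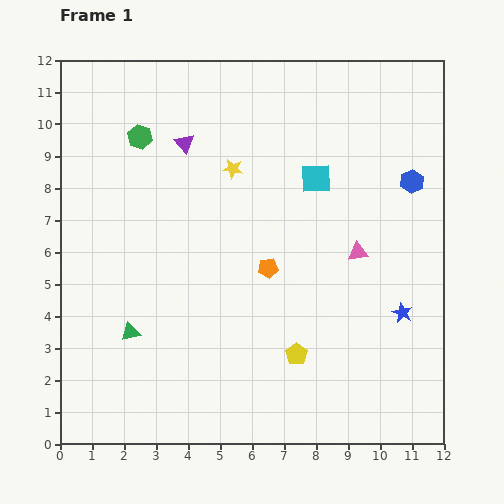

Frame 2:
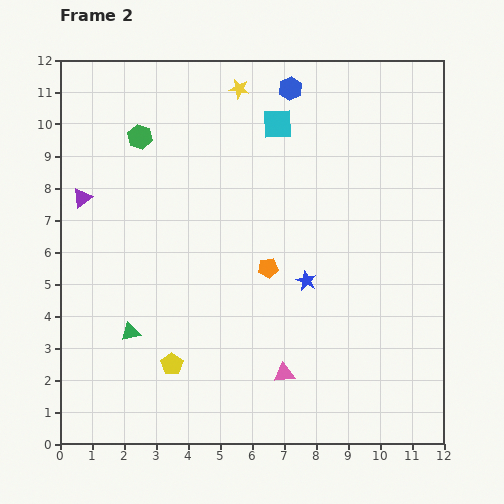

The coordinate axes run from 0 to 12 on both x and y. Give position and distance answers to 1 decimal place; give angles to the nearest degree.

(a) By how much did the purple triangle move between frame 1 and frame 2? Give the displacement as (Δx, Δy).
(-3.2, -1.7)

The purple triangle was at (3.9, 9.4) in frame 1 and (0.7, 7.7) in frame 2.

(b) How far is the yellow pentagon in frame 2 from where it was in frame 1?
3.9

The yellow pentagon moved from (7.4, 2.8) to (3.5, 2.5), a distance of √(3.9² + 0.3²) ≈ 3.9.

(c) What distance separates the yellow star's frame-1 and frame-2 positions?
2.5

The yellow star moved from (5.4, 8.6) to (5.6, 11.1), a distance of √(0.2² + 2.5²) ≈ 2.5.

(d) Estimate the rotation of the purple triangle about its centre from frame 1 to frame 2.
32° clockwise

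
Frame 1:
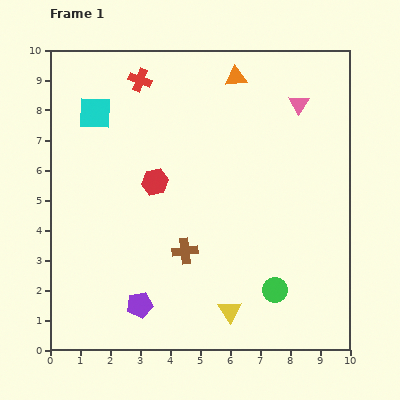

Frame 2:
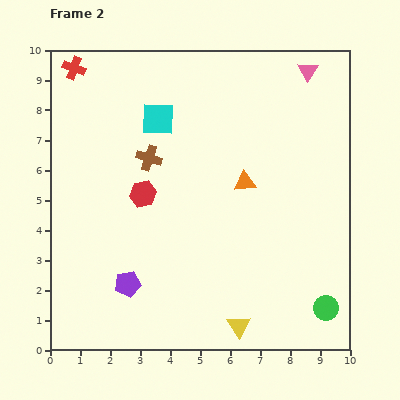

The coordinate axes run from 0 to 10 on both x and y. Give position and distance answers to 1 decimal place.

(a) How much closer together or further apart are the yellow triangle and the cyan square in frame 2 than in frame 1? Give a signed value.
-0.6

Distance in frame 1: 8.0. Distance in frame 2: 7.4.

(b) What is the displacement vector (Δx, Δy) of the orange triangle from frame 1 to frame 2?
(0.3, -3.5)

The orange triangle was at (6.2, 9.1) in frame 1 and (6.5, 5.6) in frame 2.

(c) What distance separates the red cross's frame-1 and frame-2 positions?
2.2

The red cross moved from (3.0, 9.0) to (0.8, 9.4), a distance of √(2.2² + 0.4²) ≈ 2.2.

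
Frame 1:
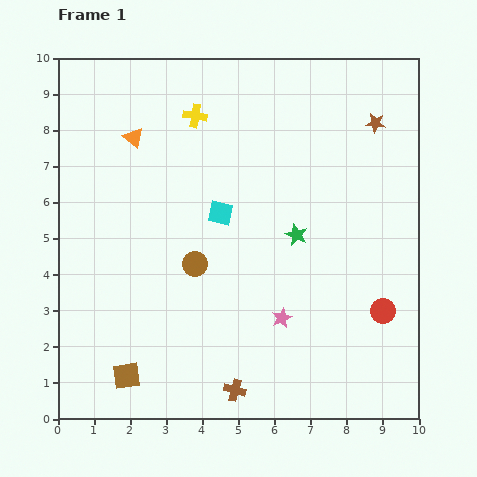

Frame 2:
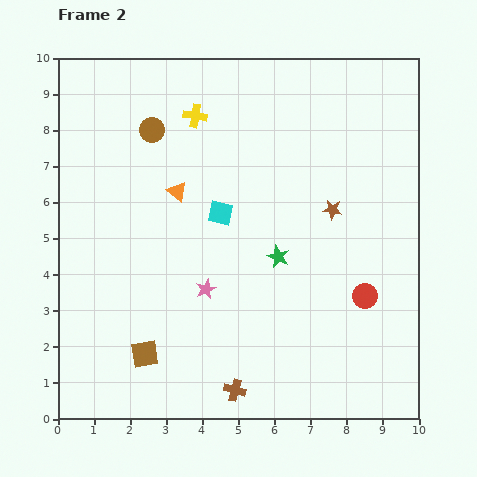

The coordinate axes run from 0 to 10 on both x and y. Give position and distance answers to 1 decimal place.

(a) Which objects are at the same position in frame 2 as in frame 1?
the yellow cross, the cyan square, the brown cross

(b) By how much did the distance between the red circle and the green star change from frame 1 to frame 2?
-0.6

Distance in frame 1: 3.2. Distance in frame 2: 2.6.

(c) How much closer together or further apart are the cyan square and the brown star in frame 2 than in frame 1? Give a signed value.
-1.9

Distance in frame 1: 5.0. Distance in frame 2: 3.1.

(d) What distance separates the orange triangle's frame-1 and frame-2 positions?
1.9

The orange triangle moved from (2.1, 7.8) to (3.3, 6.3), a distance of √(1.2² + 1.5²) ≈ 1.9.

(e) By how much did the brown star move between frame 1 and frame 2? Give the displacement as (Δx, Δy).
(-1.2, -2.4)

The brown star was at (8.8, 8.2) in frame 1 and (7.6, 5.8) in frame 2.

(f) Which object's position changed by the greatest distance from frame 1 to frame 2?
the brown circle

(moved 3.9; next 2.7)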